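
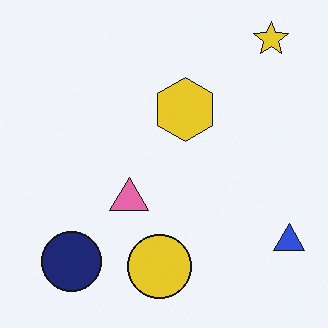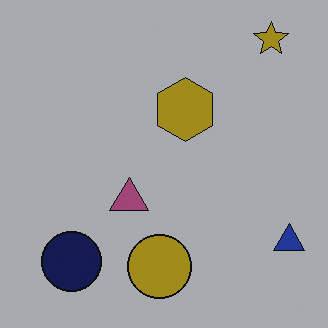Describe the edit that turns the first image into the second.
It was darkened a lot.

Every pixel — background and shapes alike — is uniformly darkened.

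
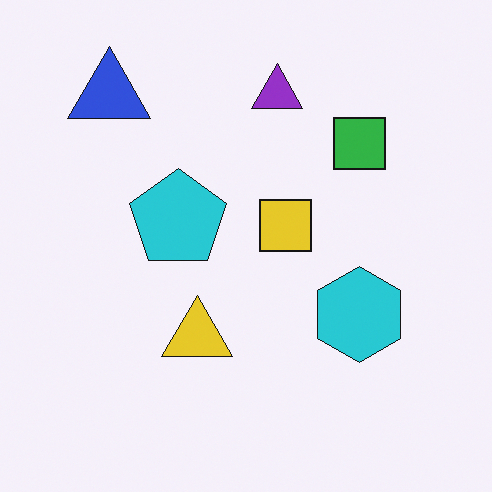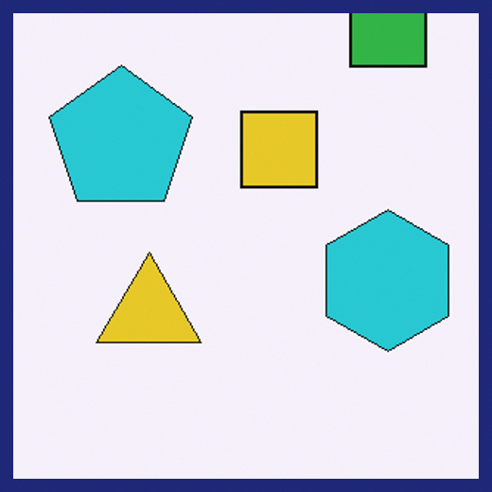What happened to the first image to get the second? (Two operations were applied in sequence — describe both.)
Cropped to a modestly smaller region and rescaled, then framed with a navy border.

The visible shapes are larger and the field of view is narrower; shapes near the original edges may be partly or wholly outside the frame — a crop-and-rescale. A solid navy frame runs around the edge of the second image, with the content slightly shrunk inside it.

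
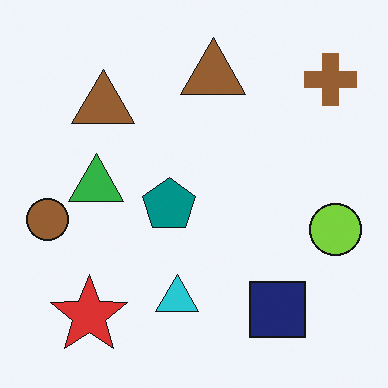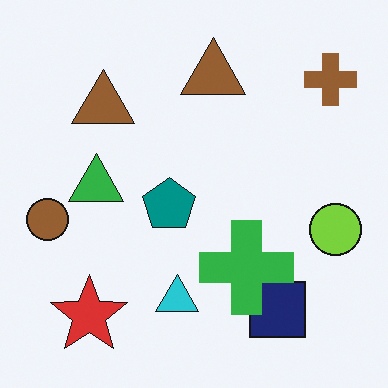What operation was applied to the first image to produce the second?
The image was overlaid with an additional green cross.

A green cross appears in the second image that is absent from the first.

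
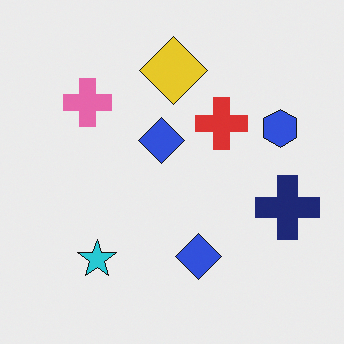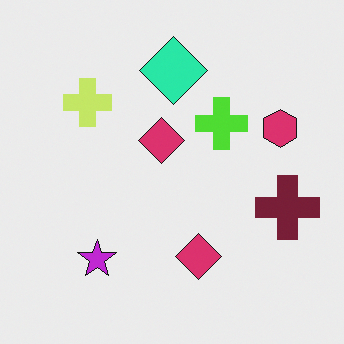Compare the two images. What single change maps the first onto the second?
The image was hue-shifted noticeably.

Every shape's color has rotated by the same amount around the hue wheel — a uniform hue shift.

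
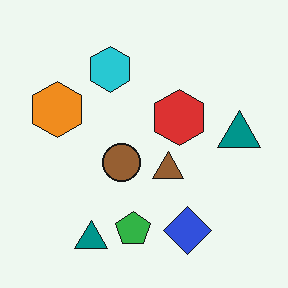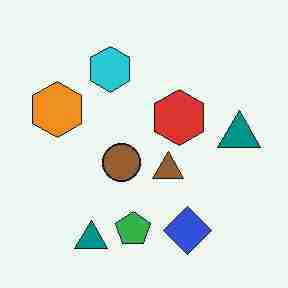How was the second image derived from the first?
The image was heavily JPEG-compressed with obvious blocking artifacts.

Blocky 8×8 compression artifacts appear around shape edges and the flat background shows ringing — characteristic JPEG degradation.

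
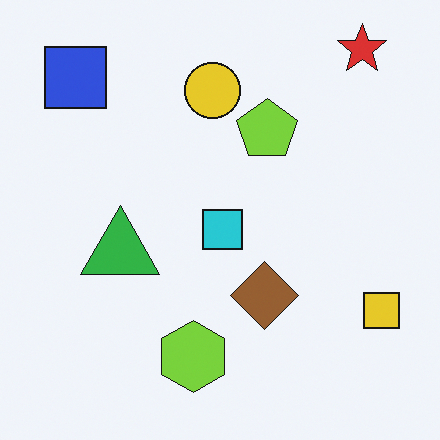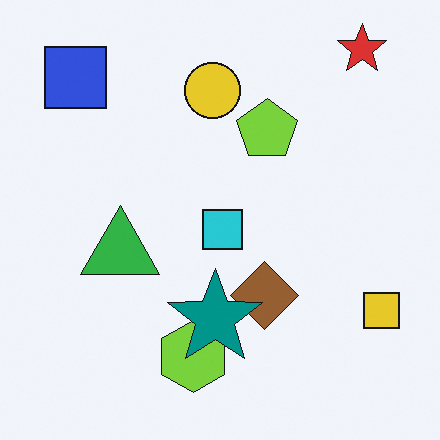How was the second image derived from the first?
The transformation is: overlaid with an additional teal star.

A teal star appears in the second image that is absent from the first.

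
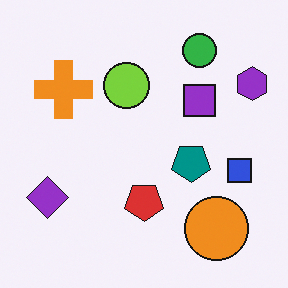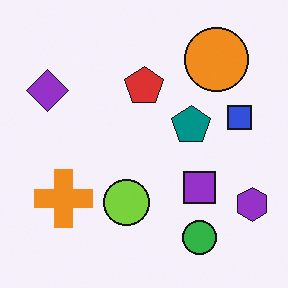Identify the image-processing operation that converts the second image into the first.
The transformation is: flipped vertically (top ↔ bottom).

The green circle is in the bottom-right of the second image and the top-right of the first — shapes on opposite sides of the horizontal midline have swapped in a mirror flip.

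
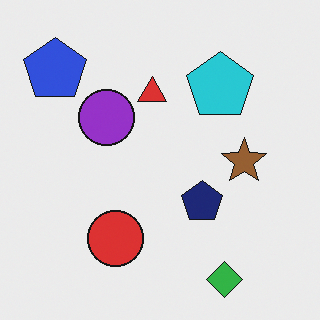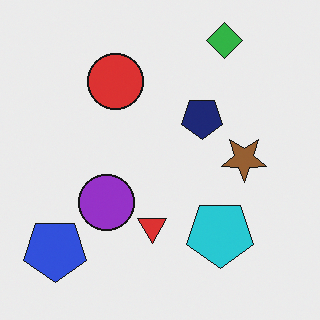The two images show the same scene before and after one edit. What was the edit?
The transformation is: flipped vertically (top ↔ bottom).

The green diamond is in the bottom-right of the first image and the top-right of the second — shapes on opposite sides of the horizontal midline have swapped in a mirror flip.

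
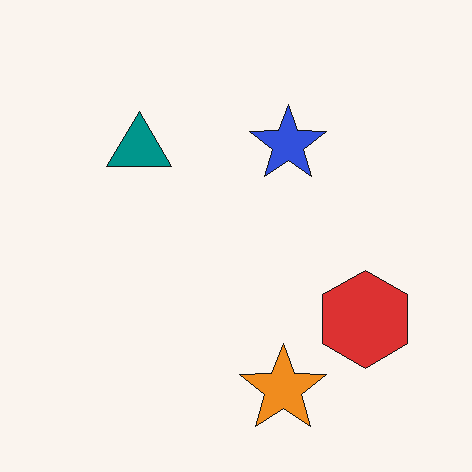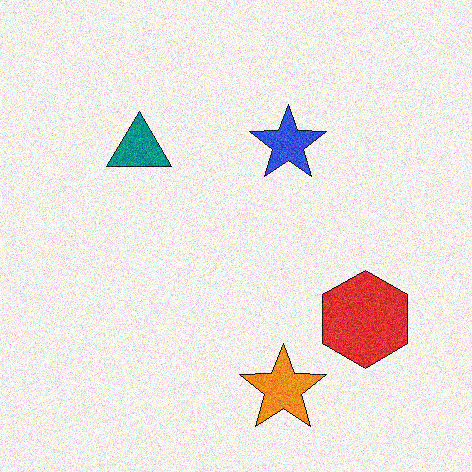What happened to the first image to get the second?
The second image is the first degraded with moderate additive noise.

Random speckle covers the whole image, including the flat background.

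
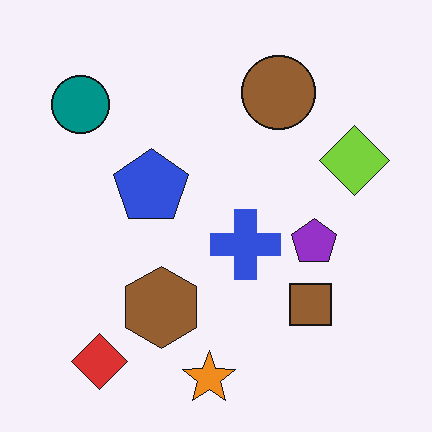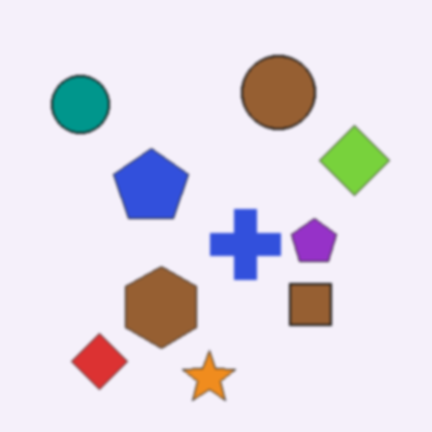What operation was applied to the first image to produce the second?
The transformation is: lightly blurred.

Shape edges and outlines are uniformly softened across the whole image.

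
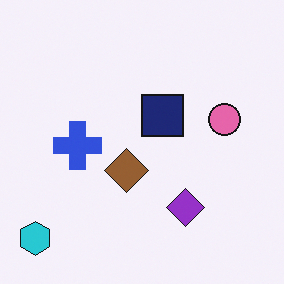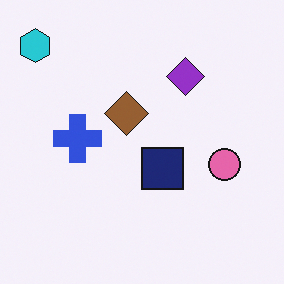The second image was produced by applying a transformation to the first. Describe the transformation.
The image was flipped vertically (top ↔ bottom).

The cyan hexagon is in the bottom-left of the first image and the top-left of the second — shapes on opposite sides of the horizontal midline have swapped in a mirror flip.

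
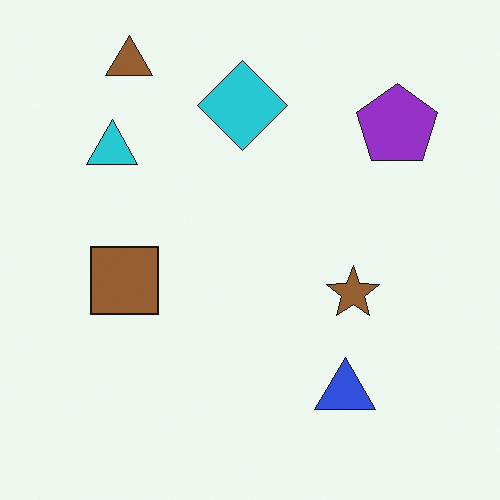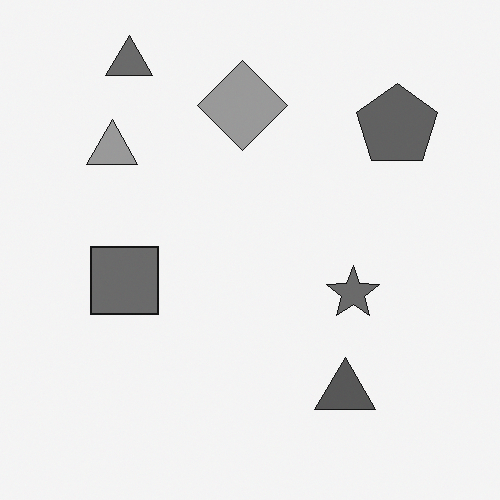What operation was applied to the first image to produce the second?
It was converted to grayscale.

All color is removed — every shape is now a shade of grey.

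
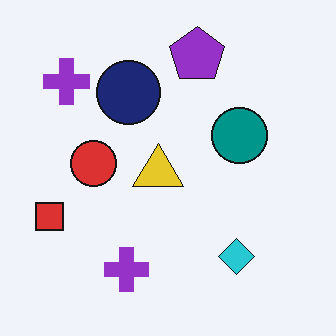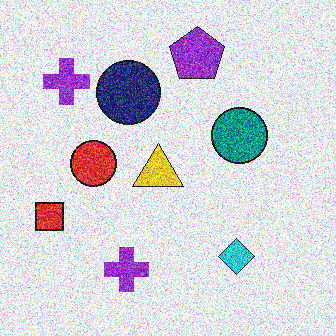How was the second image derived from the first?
This is the original image degraded with a thick layer of grain.

Random speckle covers the whole image, including the flat background.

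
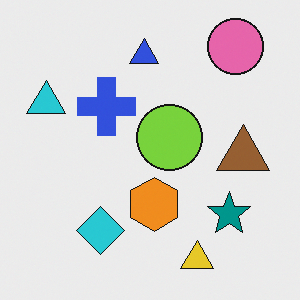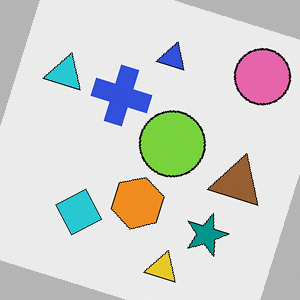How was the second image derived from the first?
The image was rotated clockwise by a moderate amount.

Every shape is tilted by the same angle and the image corners show triangular fill wedges — a whole-image rotation by a non-right angle.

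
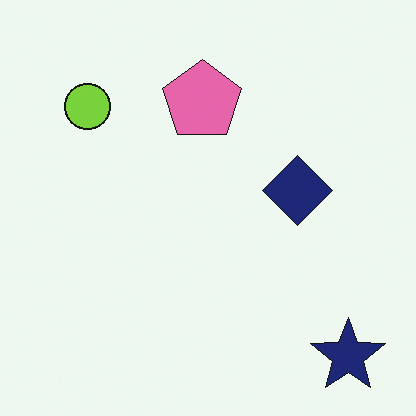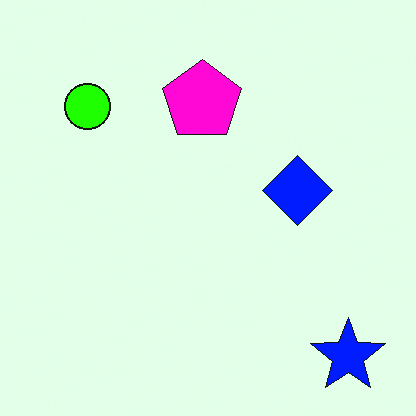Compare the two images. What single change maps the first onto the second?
Heavily oversaturated.

All colors are more vivid — a global saturation change.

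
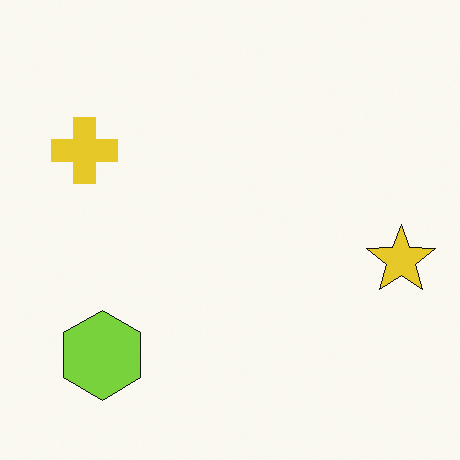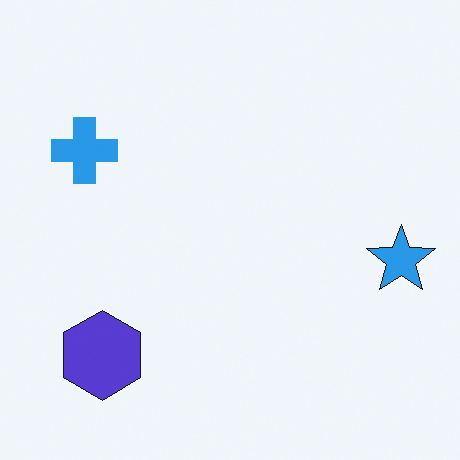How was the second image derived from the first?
The image was hue-shifted noticeably.

Every shape's color has rotated by the same amount around the hue wheel — a uniform hue shift.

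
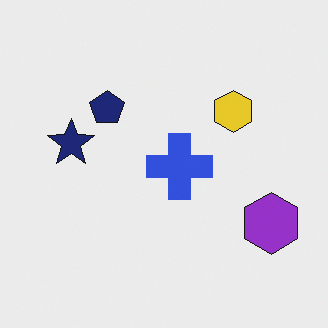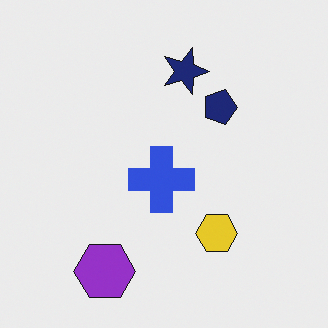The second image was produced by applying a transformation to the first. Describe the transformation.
This is the original image rotated 90° clockwise.

The purple hexagon sits in the bottom-right of the first image and the bottom-left of the second — consistent with a whole-image 90° clockwise rotation.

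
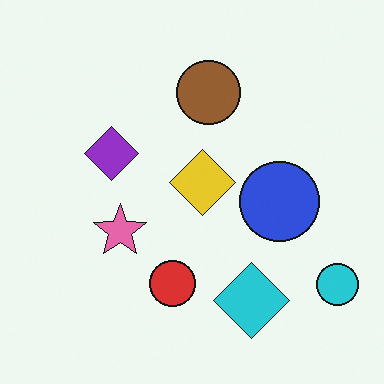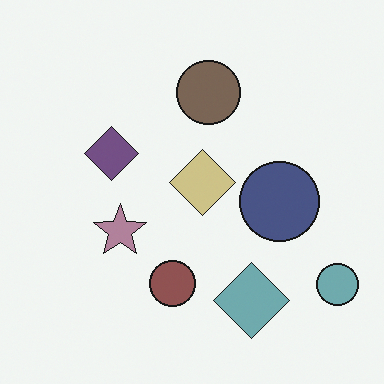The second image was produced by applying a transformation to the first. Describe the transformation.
The second image is the first heavily desaturated.

All colors are more muted and greyish — a global saturation change.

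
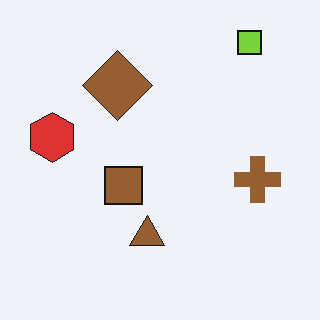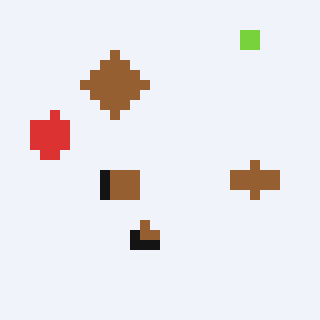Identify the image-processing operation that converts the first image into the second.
The transformation is: coarsely pixelated.

Shapes are reduced to large square blocks; fine edges and outlines are lost — a downscale-then-upscale (mosaic) effect.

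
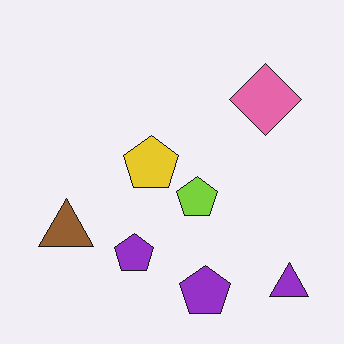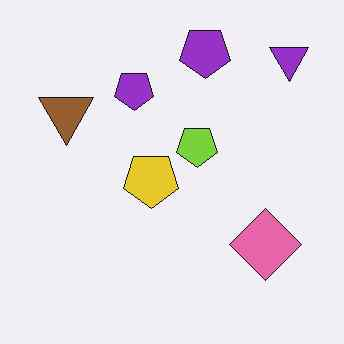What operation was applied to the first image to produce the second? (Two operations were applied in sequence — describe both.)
Flipped vertically (top ↔ bottom), then JPEG-compressed with visible artifacts.

The purple triangle is in the bottom-right of the first image and the top-right of the second — shapes on opposite sides of the horizontal midline have swapped in a mirror flip. Blocky 8×8 compression artifacts appear around shape edges and the flat background shows ringing — characteristic JPEG degradation.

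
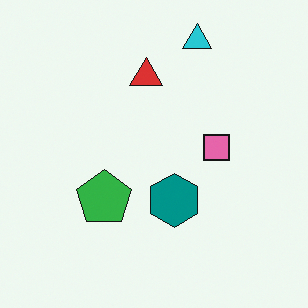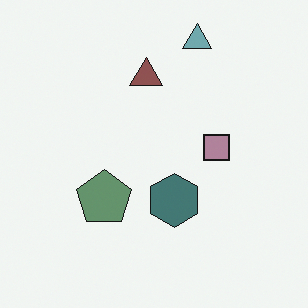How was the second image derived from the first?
The transformation is: heavily desaturated.

All colors are more muted and greyish — a global saturation change.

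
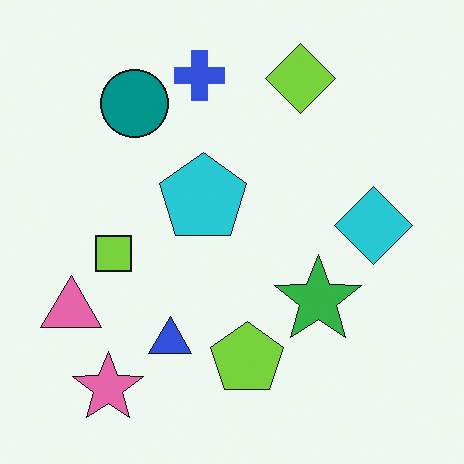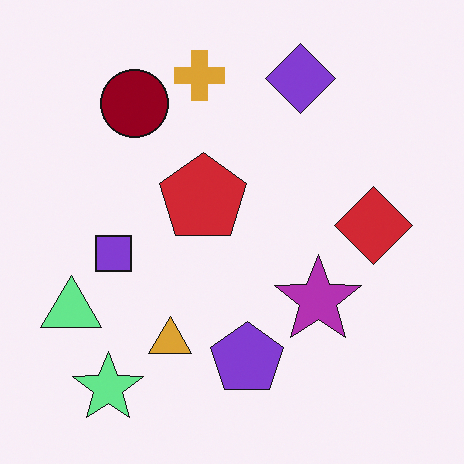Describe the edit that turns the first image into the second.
The transformation is: hue-shifted by a large amount.

Every shape's color has rotated by the same amount around the hue wheel — a uniform hue shift.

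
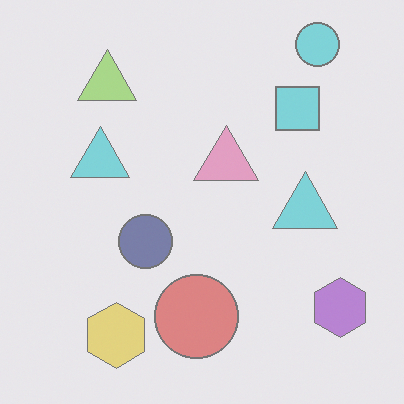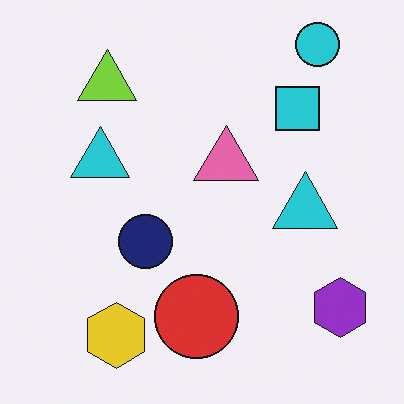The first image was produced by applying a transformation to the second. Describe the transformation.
It was given much lower contrast.

Tones are pushed toward mid-grey across the whole image — a global contrast change.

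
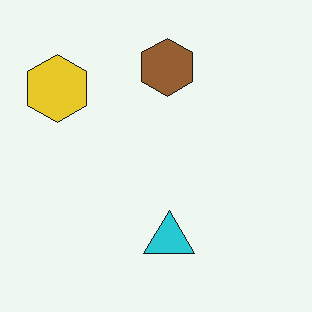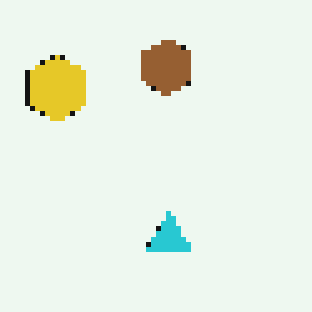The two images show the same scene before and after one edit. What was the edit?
This is the original image mildly pixelated.

Shapes are reduced to large square blocks; fine edges and outlines are lost — a downscale-then-upscale (mosaic) effect.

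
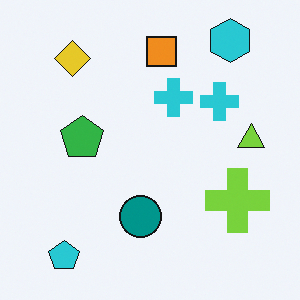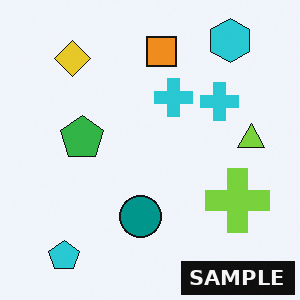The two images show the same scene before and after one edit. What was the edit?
The second image is the first watermarked with the text "SAMPLE" in the lower-right corner.

A dark label reading "SAMPLE" appears in the lower-right corner.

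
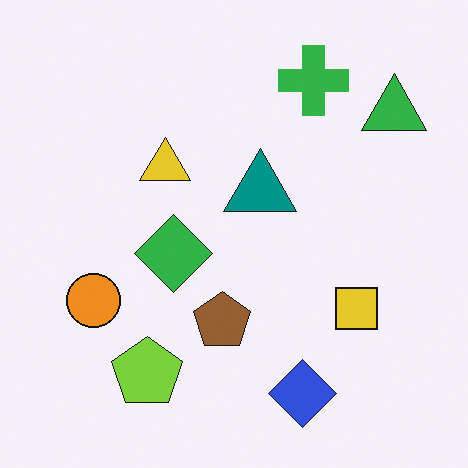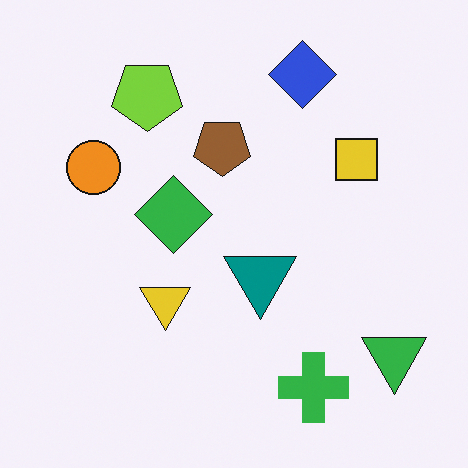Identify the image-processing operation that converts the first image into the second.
The transformation is: flipped vertically (top ↔ bottom).

The blue diamond is in the bottom of the first image and the top of the second — shapes on opposite sides of the horizontal midline have swapped in a mirror flip.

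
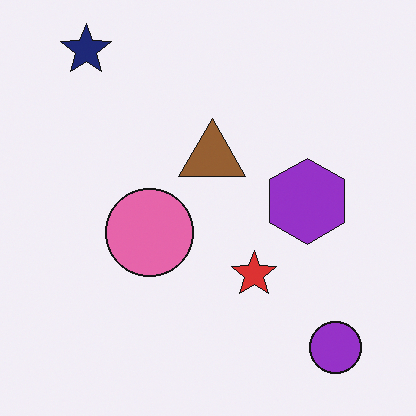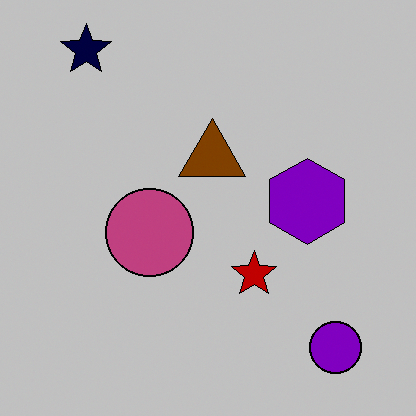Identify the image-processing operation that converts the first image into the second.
This is the original image aggressively posterized.

Each flat color has snapped to a coarser quantized level — most visibly, the near-white background has dropped to a flat grey.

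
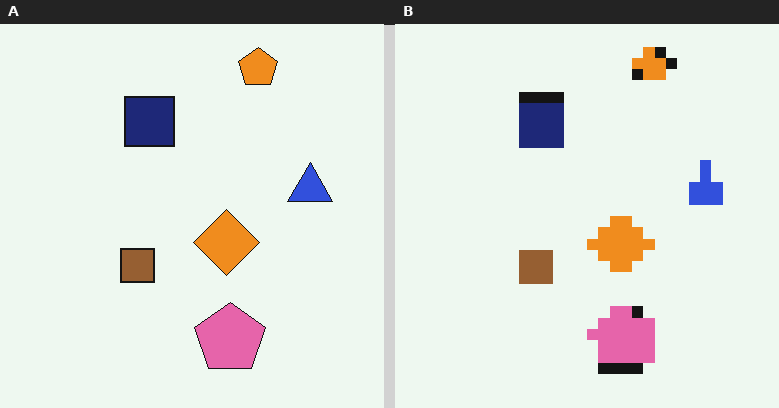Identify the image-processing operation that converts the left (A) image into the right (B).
It was coarsely pixelated.

Shapes are reduced to large square blocks; fine edges and outlines are lost — a downscale-then-upscale (mosaic) effect.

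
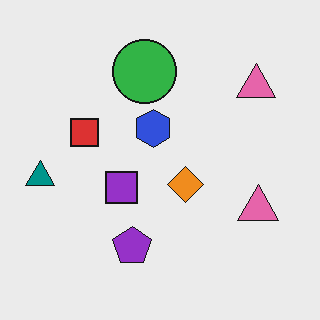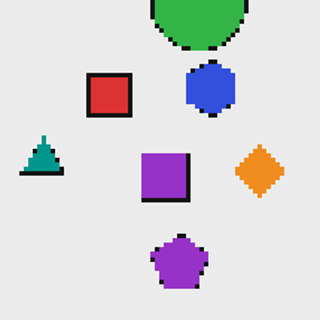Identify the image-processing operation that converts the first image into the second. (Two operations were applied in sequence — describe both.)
Lightly pixelated (a mild mosaic effect), then cropped slightly and scaled back up.

Shapes are reduced to large square blocks; fine edges and outlines are lost — a downscale-then-upscale (mosaic) effect. The visible shapes are larger and the field of view is narrower; shapes near the original edges may be partly or wholly outside the frame — a crop-and-rescale.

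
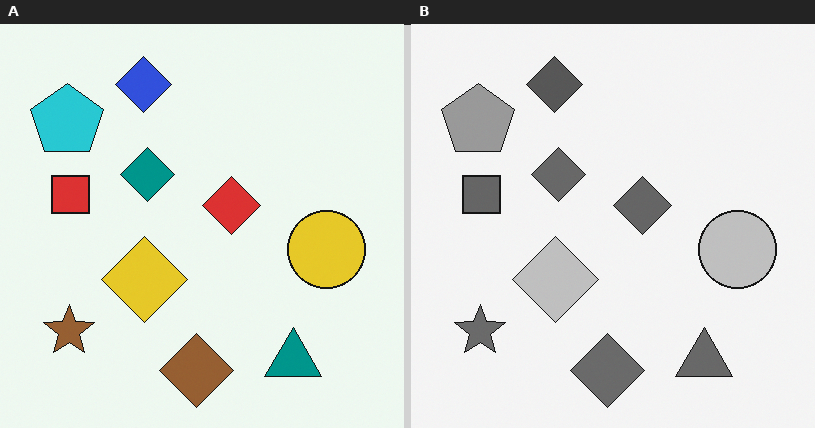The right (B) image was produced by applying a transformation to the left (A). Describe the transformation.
The right (B) image is the left (A) converted to grayscale.

All color is removed — every shape is now a shade of grey.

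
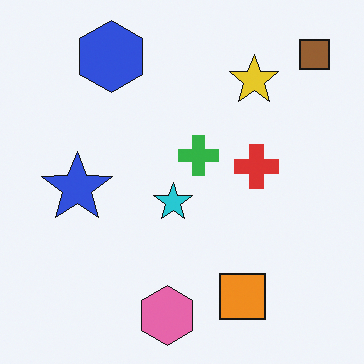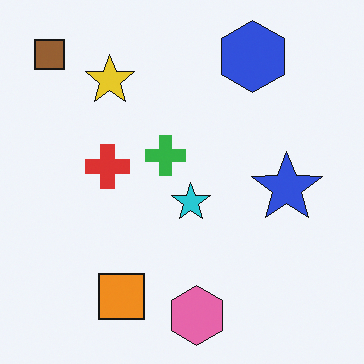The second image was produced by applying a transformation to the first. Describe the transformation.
Flipped horizontally (left ↔ right).

The brown square is in the top-right of the first image and the top-left of the second — shapes on opposite sides of the vertical midline have swapped in a mirror flip.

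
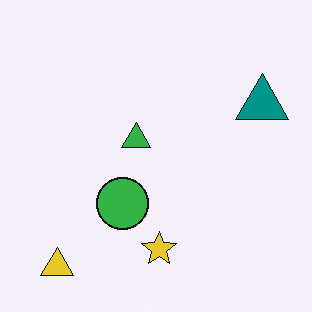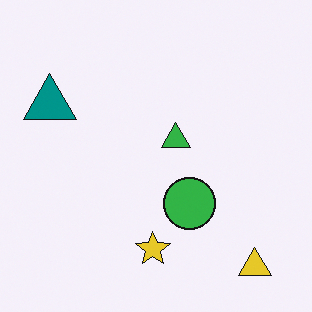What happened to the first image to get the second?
It was flipped horizontally (left ↔ right).

The teal triangle is in the right of the first image and the left of the second — shapes on opposite sides of the vertical midline have swapped in a mirror flip.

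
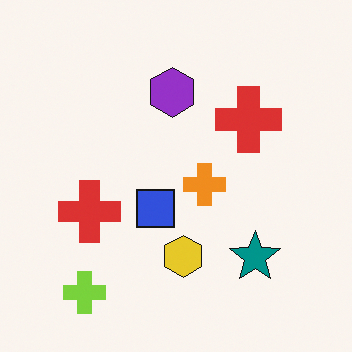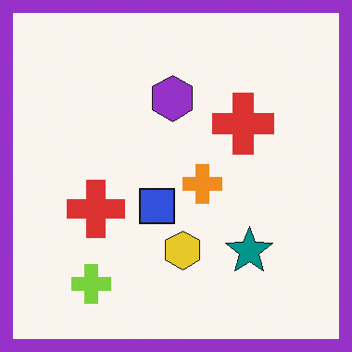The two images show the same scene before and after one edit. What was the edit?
The second image is the first framed with a purple border.

A solid purple frame runs around the edge of the second image, with the content slightly shrunk inside it.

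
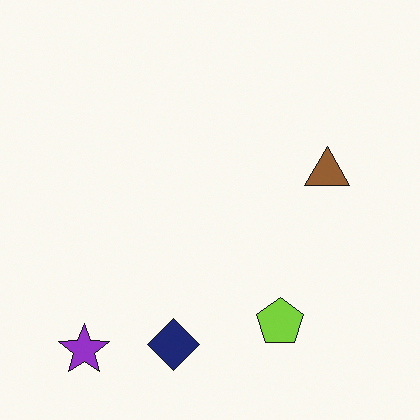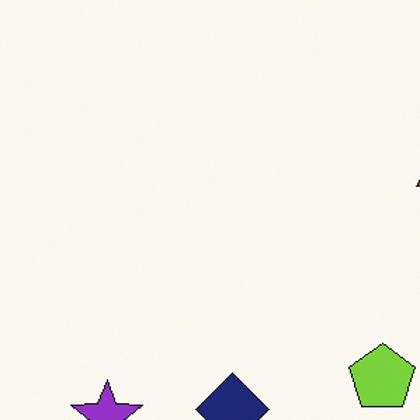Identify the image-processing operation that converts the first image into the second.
This is the original image cropped to a modestly smaller region and rescaled.

The visible shapes are larger and the field of view is narrower; shapes near the original edges may be partly or wholly outside the frame — a crop-and-rescale.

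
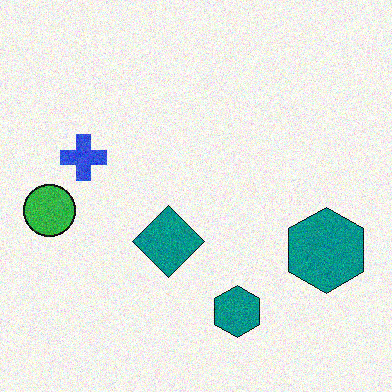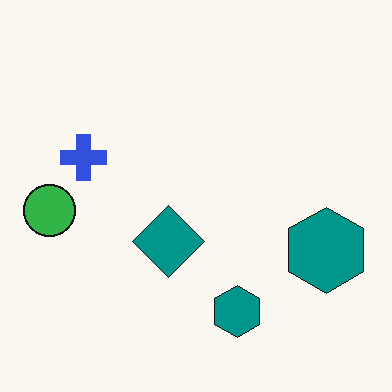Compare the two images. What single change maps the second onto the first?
The transformation is: degraded with visible gaussian noise.

Random speckle covers the whole image, including the flat background.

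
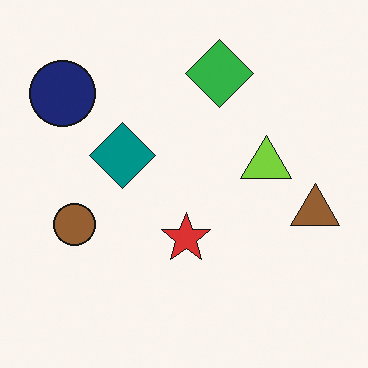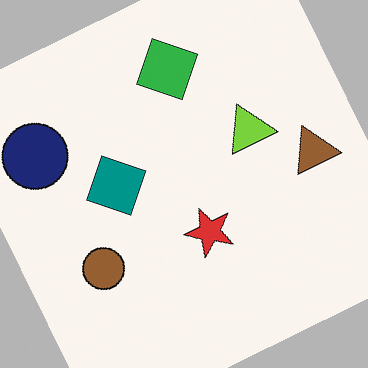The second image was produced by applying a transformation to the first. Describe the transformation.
This is the original image rotated counter-clockwise by a moderate amount.

Every shape is tilted by the same angle and the image corners show triangular fill wedges — a whole-image rotation by a non-right angle.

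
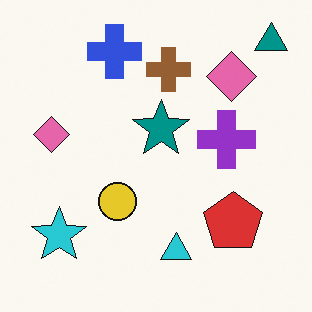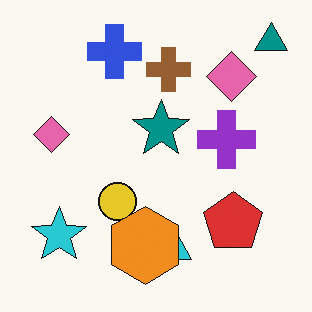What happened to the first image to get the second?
The transformation is: overlaid with an additional orange hexagon.

An orange hexagon appears in the second image that is absent from the first.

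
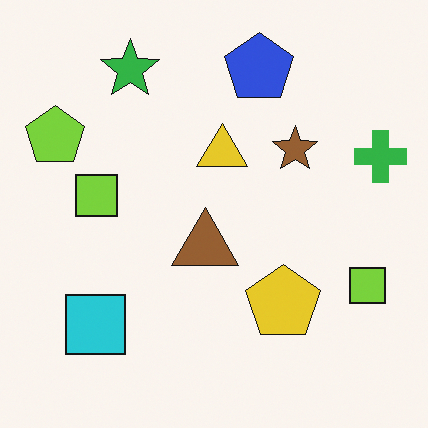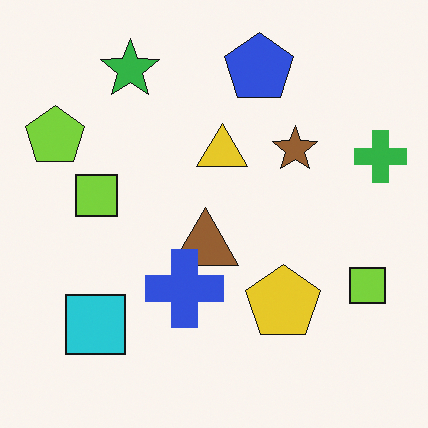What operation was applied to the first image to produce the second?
Overlaid with an additional blue cross.

A blue cross appears in the second image that is absent from the first.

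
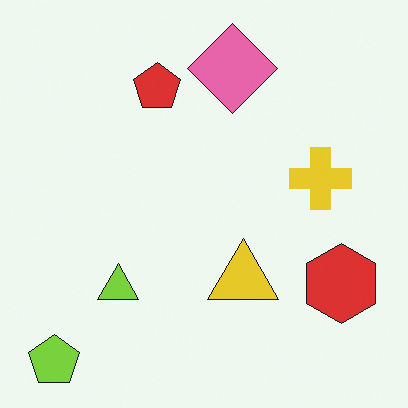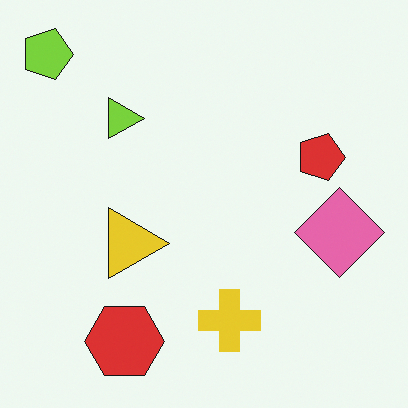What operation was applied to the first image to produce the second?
It was rotated 90° clockwise.

The lime pentagon sits in the bottom-left of the first image and the top-left of the second — consistent with a whole-image 90° clockwise rotation.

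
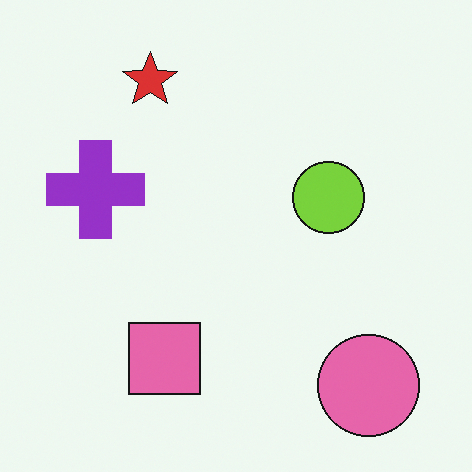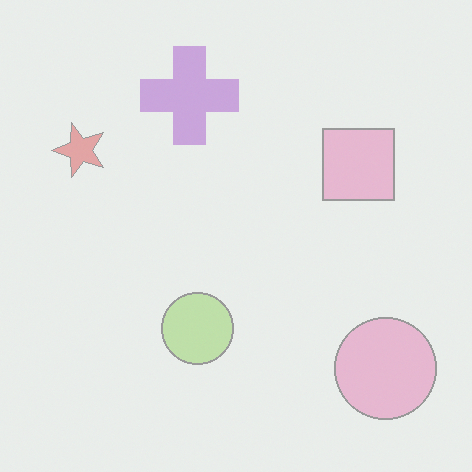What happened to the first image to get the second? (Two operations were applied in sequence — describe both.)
The second image is the first washed out (contrast reduced), then transposed (reflected across the top-left ↔ bottom-right diagonal).

Tones are pushed toward mid-grey across the whole image — a global contrast change. Shapes have swapped their row and column positions — what was in the top-right is now in the bottom-left — a diagonal reflection.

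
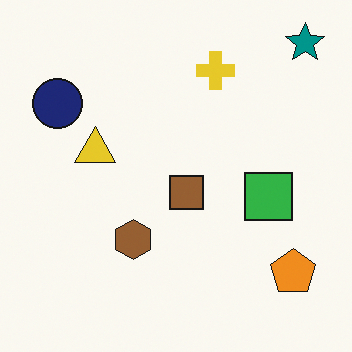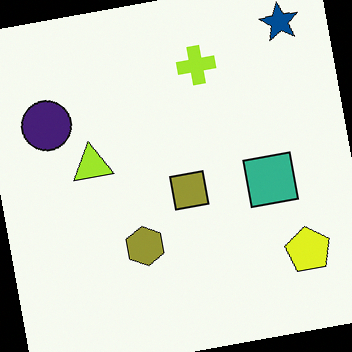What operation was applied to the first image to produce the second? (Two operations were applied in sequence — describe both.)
The second image is the first rotated counter-clockwise by a small amount, then hue-shifted slightly.

Every shape is tilted by the same angle and the image corners show triangular fill wedges — a whole-image rotation by a non-right angle. Every shape's color has rotated by the same amount around the hue wheel — a uniform hue shift.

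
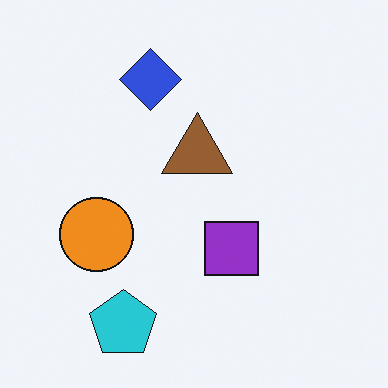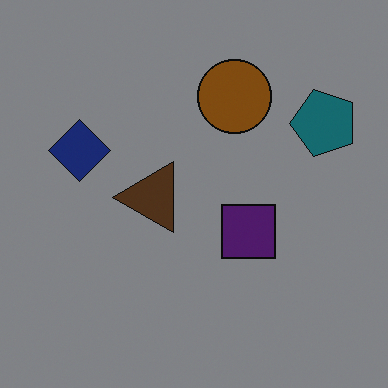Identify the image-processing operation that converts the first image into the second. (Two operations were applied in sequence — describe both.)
The transformation is: darkened a lot, then transposed (reflected across the top-left ↔ bottom-right diagonal).

Every pixel — background and shapes alike — is uniformly darkened. Shapes have swapped their row and column positions — what was in the top-right is now in the bottom-left — a diagonal reflection.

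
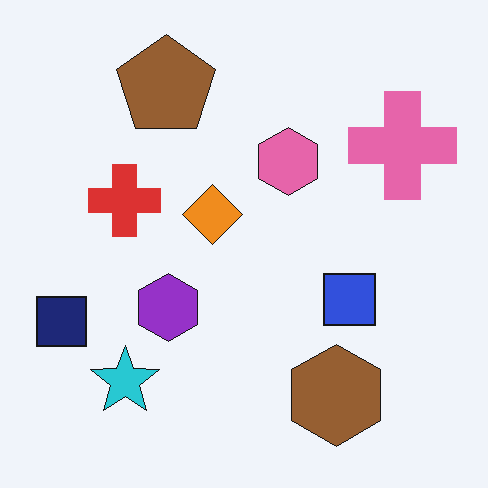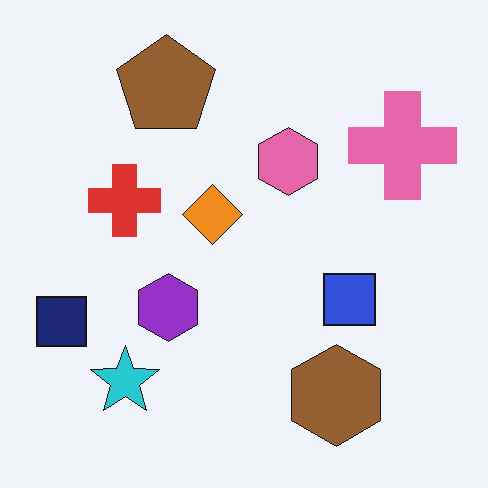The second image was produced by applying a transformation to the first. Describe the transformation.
Given moderate JPEG compression.

Blocky 8×8 compression artifacts appear around shape edges and the flat background shows ringing — characteristic JPEG degradation.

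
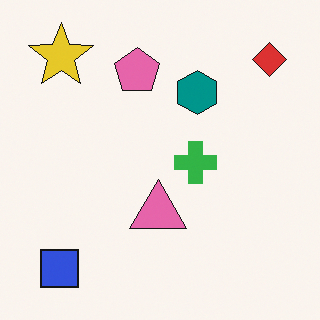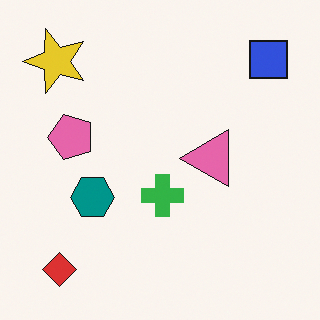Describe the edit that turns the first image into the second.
The transformation is: transposed (reflected across the top-left ↔ bottom-right diagonal).

Shapes have swapped their row and column positions — what was in the top-right is now in the bottom-left — a diagonal reflection.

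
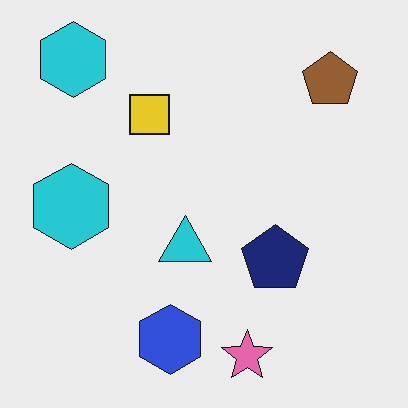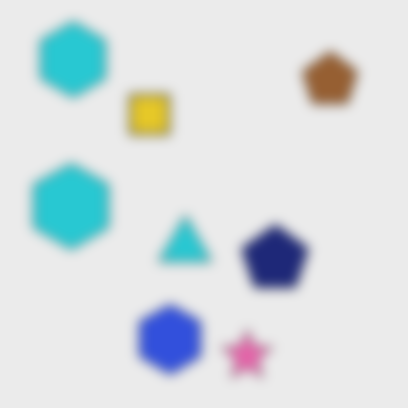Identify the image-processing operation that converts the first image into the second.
The second image is the first heavily blurred.

Shape edges and outlines are uniformly softened across the whole image.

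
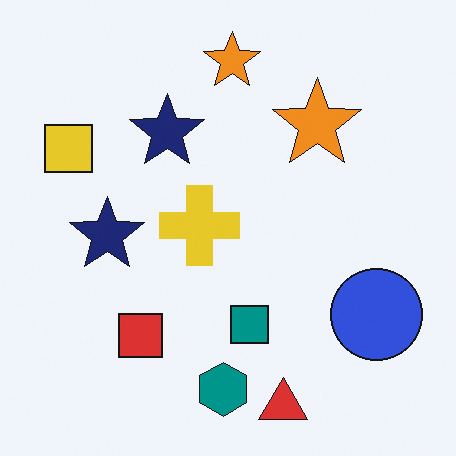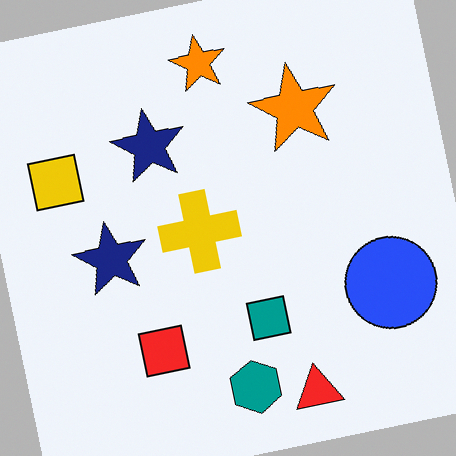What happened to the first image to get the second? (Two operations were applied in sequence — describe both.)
The image was rotated counter-clockwise by a small amount, then slightly oversaturated.

Every shape is tilted by the same angle and the image corners show triangular fill wedges — a whole-image rotation by a non-right angle. All colors are more vivid — a global saturation change.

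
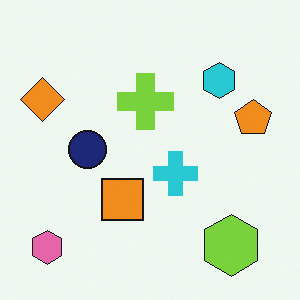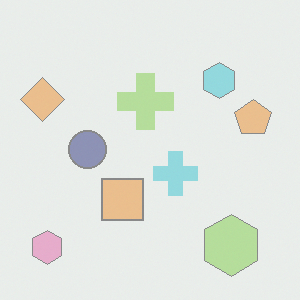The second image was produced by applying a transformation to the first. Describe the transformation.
This is the original image washed out (contrast reduced).

Tones are pushed toward mid-grey across the whole image — a global contrast change.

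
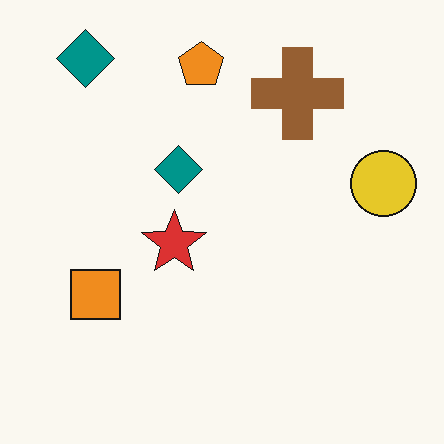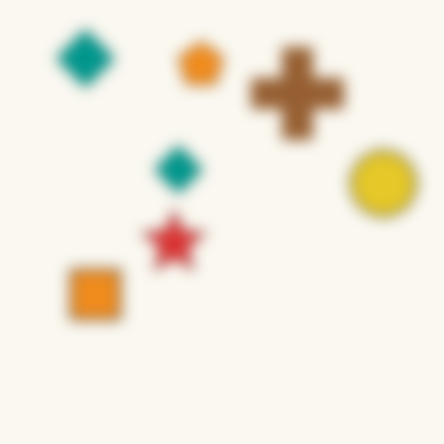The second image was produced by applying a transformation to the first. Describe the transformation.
It was heavily blurred.

Shape edges and outlines are uniformly softened across the whole image.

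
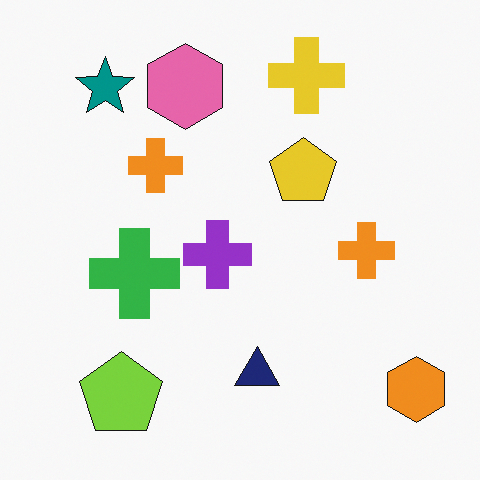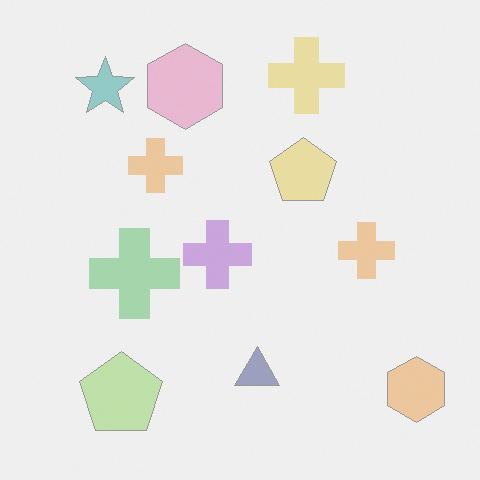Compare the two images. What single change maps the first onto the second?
Given much lower contrast.

Tones are pushed toward mid-grey across the whole image — a global contrast change.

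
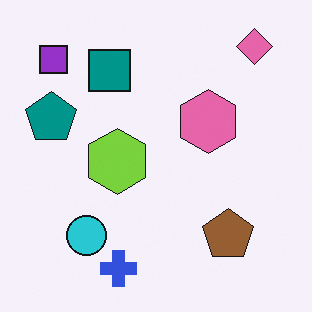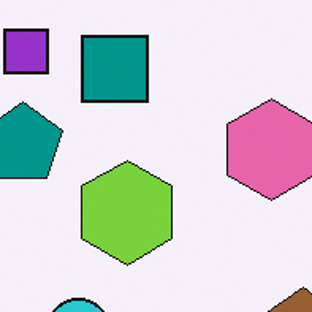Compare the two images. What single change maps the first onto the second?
The second image is the first cropped slightly and scaled back up.

The visible shapes are larger and the field of view is narrower; shapes near the original edges may be partly or wholly outside the frame — a crop-and-rescale.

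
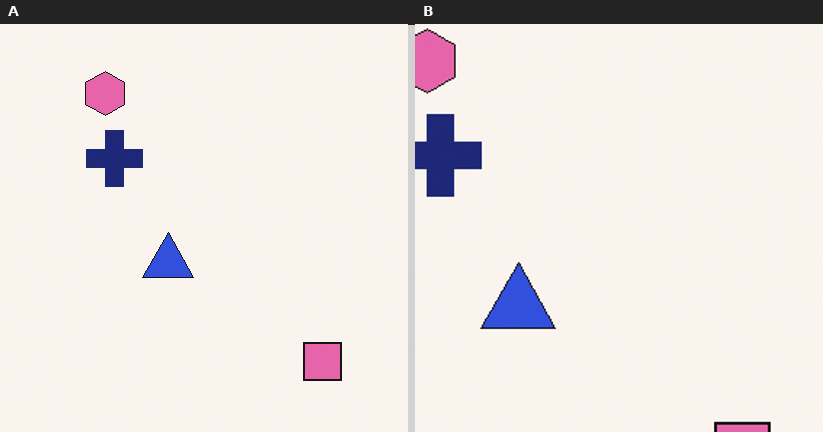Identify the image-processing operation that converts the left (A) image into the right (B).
Cropped slightly and scaled back up.

The visible shapes are larger and the field of view is narrower; shapes near the original edges may be partly or wholly outside the frame — a crop-and-rescale.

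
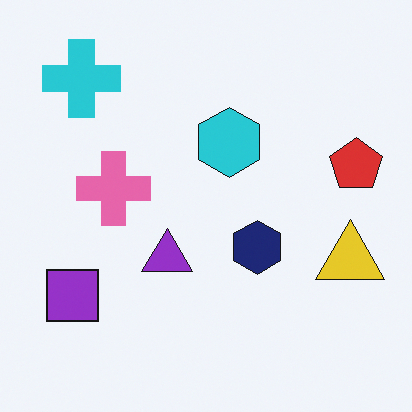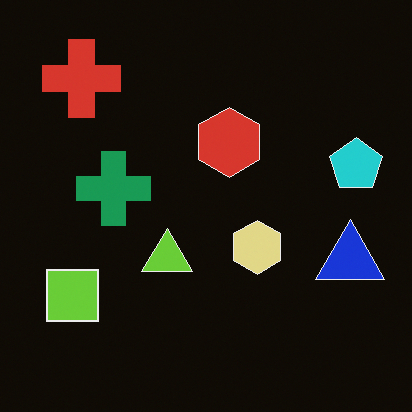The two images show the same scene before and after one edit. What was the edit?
The image was color-inverted (negative).

The light background has become dark and every shape's color is its complement — a photographic negative.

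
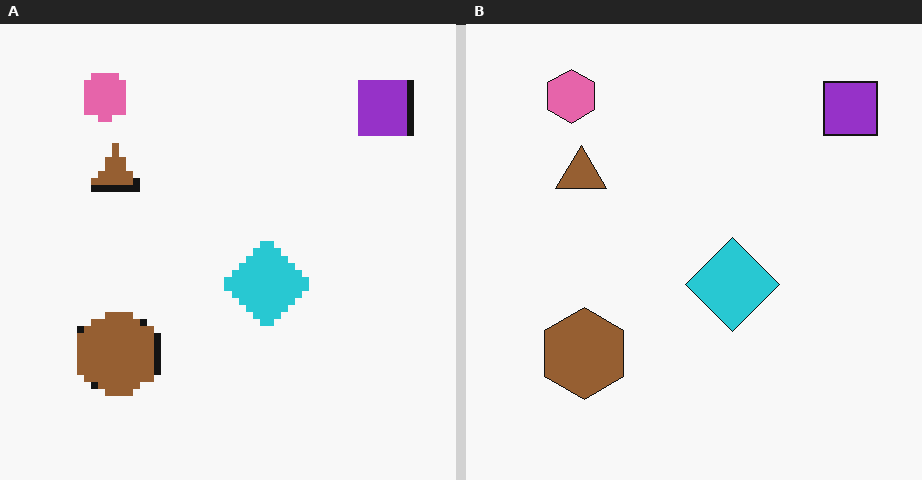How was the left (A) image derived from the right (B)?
Pixelated into visible square blocks.

Shapes are reduced to large square blocks; fine edges and outlines are lost — a downscale-then-upscale (mosaic) effect.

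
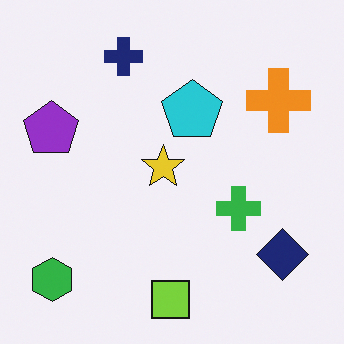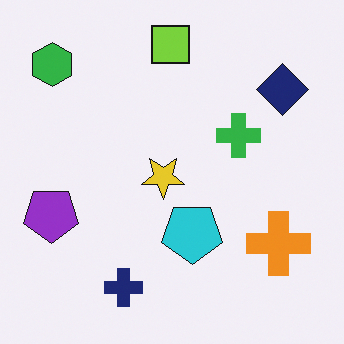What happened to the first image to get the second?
Flipped vertically (top ↔ bottom).

The lime square is in the bottom of the first image and the top of the second — shapes on opposite sides of the horizontal midline have swapped in a mirror flip.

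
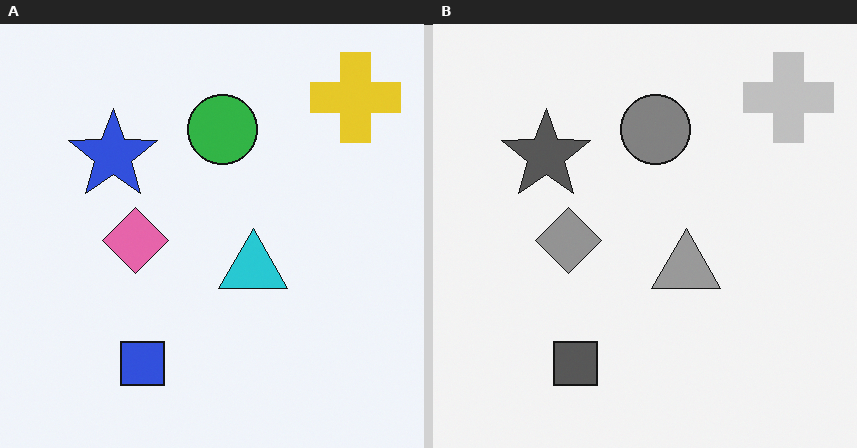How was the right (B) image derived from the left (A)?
The right (B) image is the left (A) converted to grayscale.

All color is removed — every shape is now a shade of grey.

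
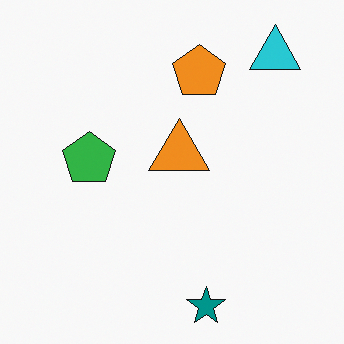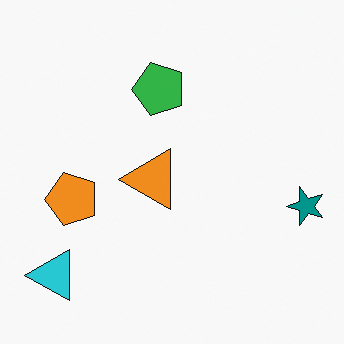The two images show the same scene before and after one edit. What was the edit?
It was transposed (reflected across the top-left ↔ bottom-right diagonal).

Shapes have swapped their row and column positions — what was in the top-right is now in the bottom-left — a diagonal reflection.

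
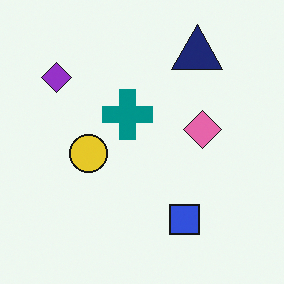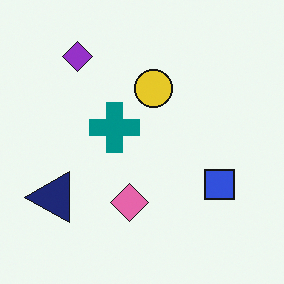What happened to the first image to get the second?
The second image is the first transposed (reflected across the top-left ↔ bottom-right diagonal).

Shapes have swapped their row and column positions — what was in the top-right is now in the bottom-left — a diagonal reflection.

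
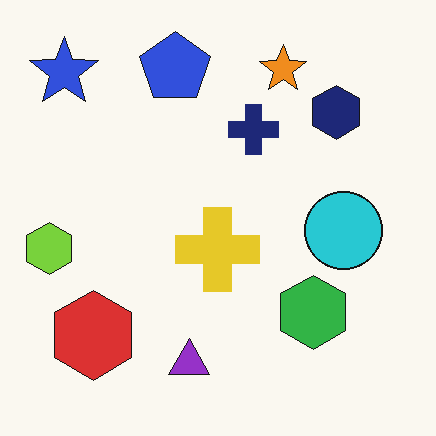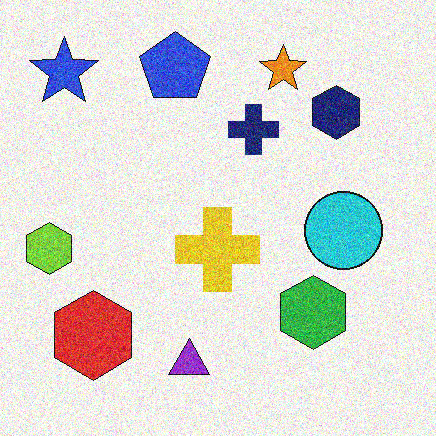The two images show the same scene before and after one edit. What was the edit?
It was degraded with heavy additive noise.

Random speckle covers the whole image, including the flat background.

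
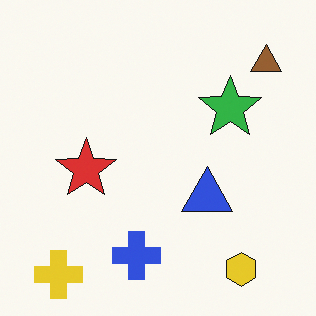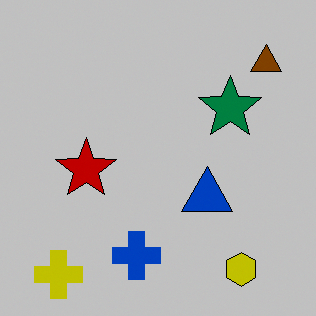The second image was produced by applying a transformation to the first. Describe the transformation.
The image was heavily posterized to just a handful of flat colors.

Each flat color has snapped to a coarser quantized level — most visibly, the near-white background has dropped to a flat grey.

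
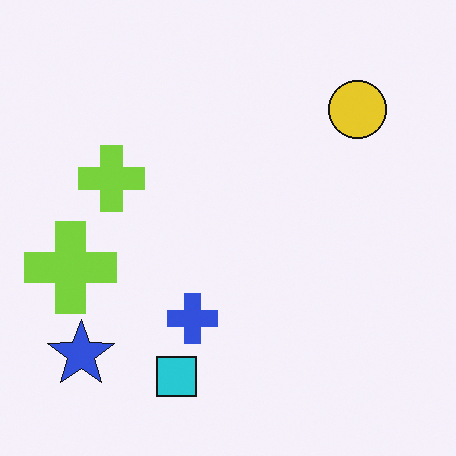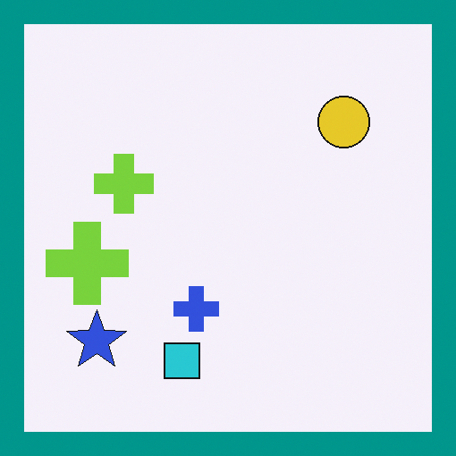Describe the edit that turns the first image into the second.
The image was framed with a teal border.

A solid teal frame runs around the edge of the second image, with the content slightly shrunk inside it.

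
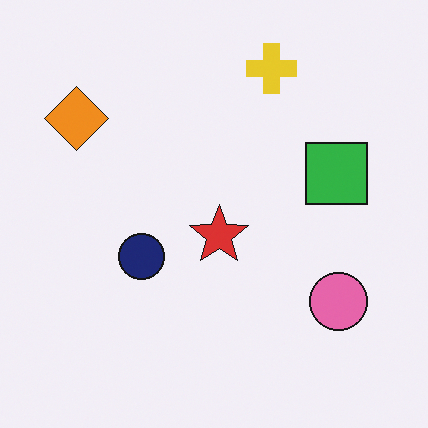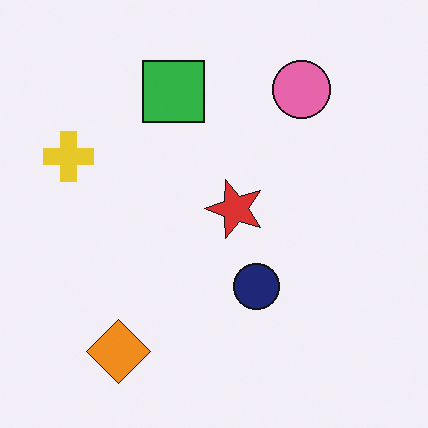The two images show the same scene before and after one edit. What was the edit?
The second image is the first rotated 90° counter-clockwise.

The orange diamond sits in the top-left of the first image and the bottom-left of the second — consistent with a whole-image 90° counter-clockwise rotation.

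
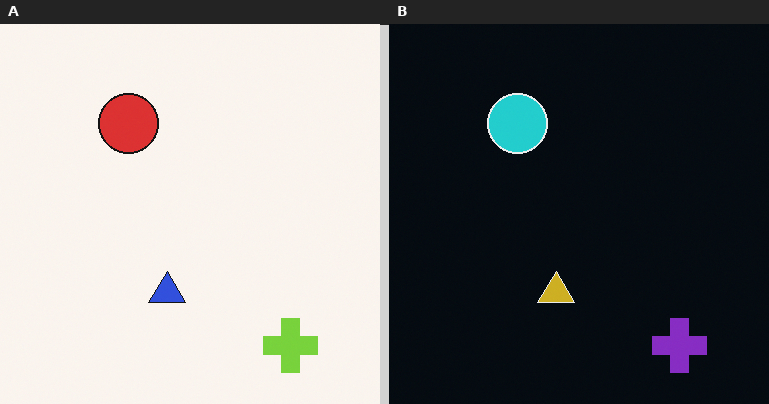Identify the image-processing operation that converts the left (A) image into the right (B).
This is the original image color-inverted (negative).

The light background has become dark and every shape's color is its complement — a photographic negative.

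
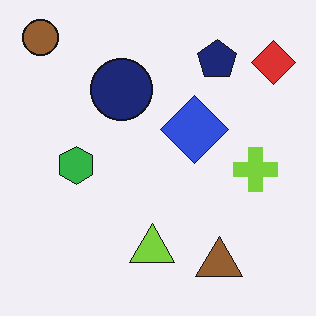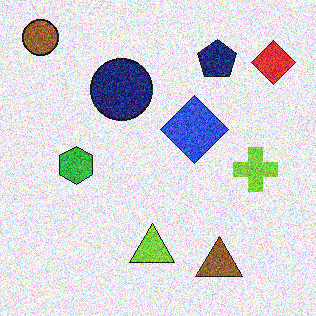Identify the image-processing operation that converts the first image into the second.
The second image is the first degraded with strong gaussian noise.

Random speckle covers the whole image, including the flat background.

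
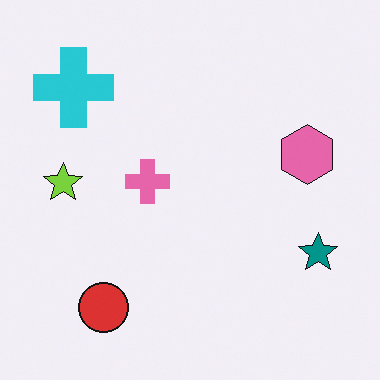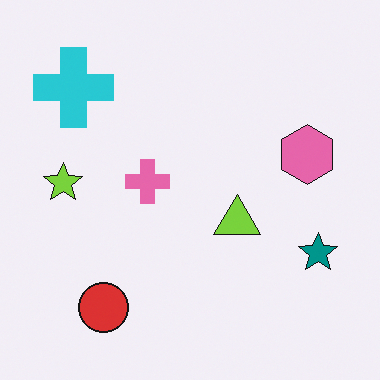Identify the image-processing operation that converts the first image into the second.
The second image is the first overlaid with an additional lime triangle.

A lime triangle appears in the second image that is absent from the first.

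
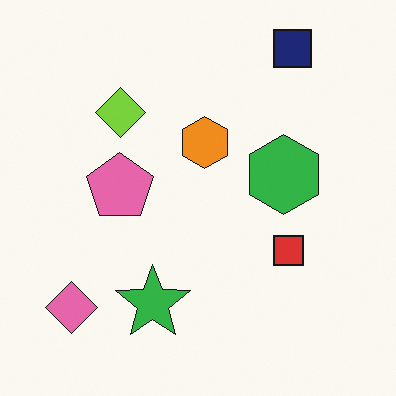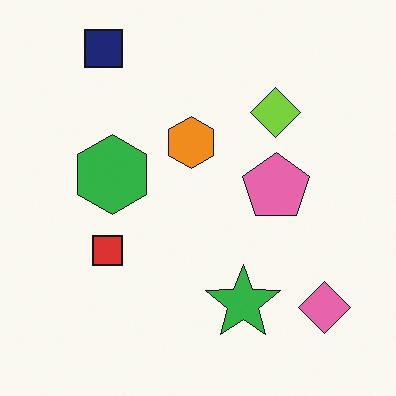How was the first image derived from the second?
The transformation is: flipped horizontally (left ↔ right).

The pink diamond is in the bottom-right of the second image and the bottom-left of the first — shapes on opposite sides of the vertical midline have swapped in a mirror flip.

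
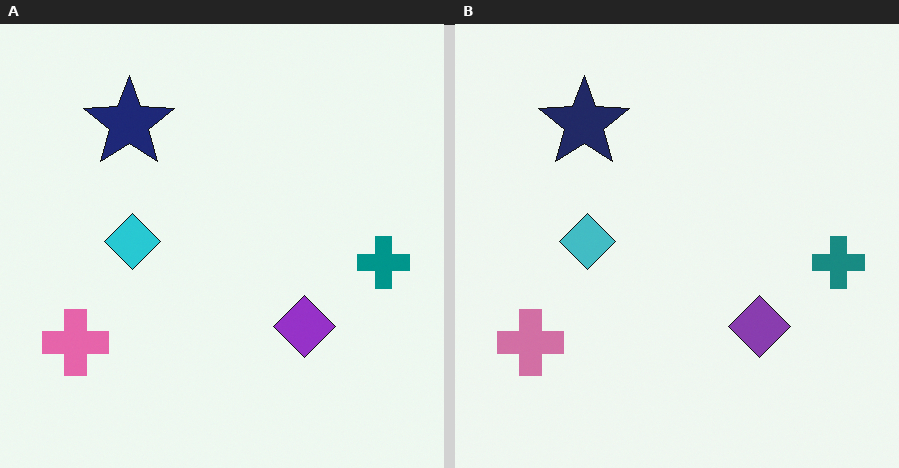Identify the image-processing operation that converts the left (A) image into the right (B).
The right (B) image is the left (A) slightly desaturated.

All colors are more muted and greyish — a global saturation change.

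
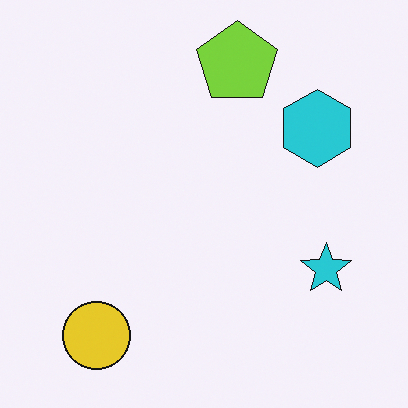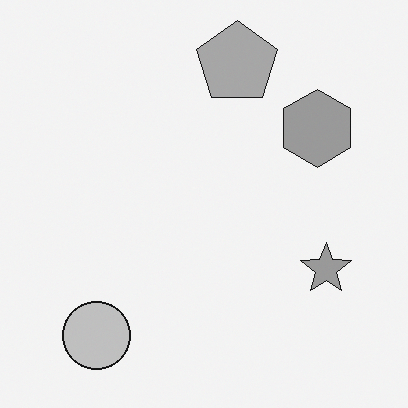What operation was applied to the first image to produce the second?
Converted to grayscale.

All color is removed — every shape is now a shade of grey.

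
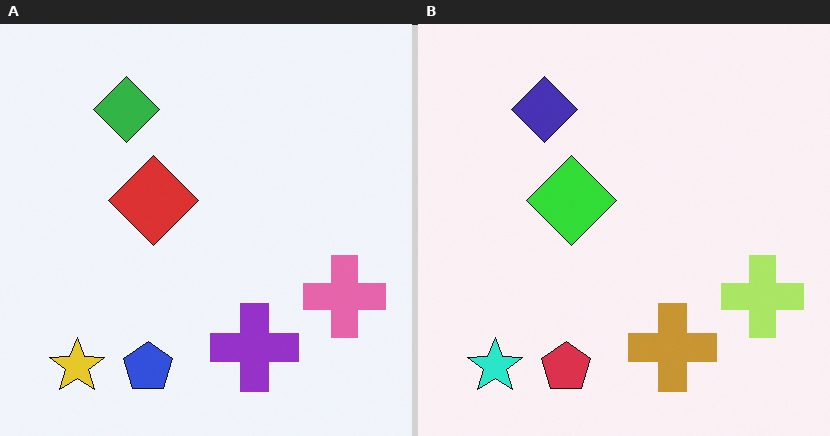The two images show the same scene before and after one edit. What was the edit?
This is the original image hue-shifted through roughly a third of the color wheel.

Every shape's color has rotated by the same amount around the hue wheel — a uniform hue shift.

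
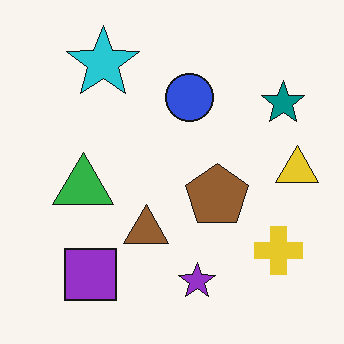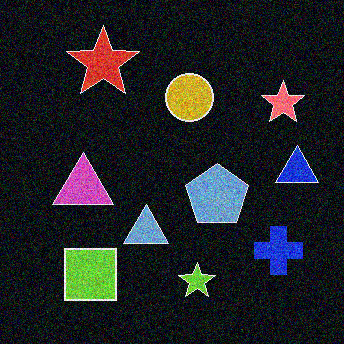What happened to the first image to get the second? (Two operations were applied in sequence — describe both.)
Color-inverted (negative), then degraded with a thick layer of grain.

The light background has become dark and every shape's color is its complement — a photographic negative. Random speckle covers the whole image, including the flat background.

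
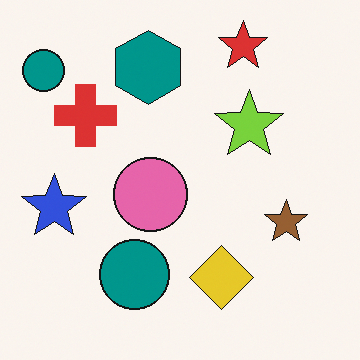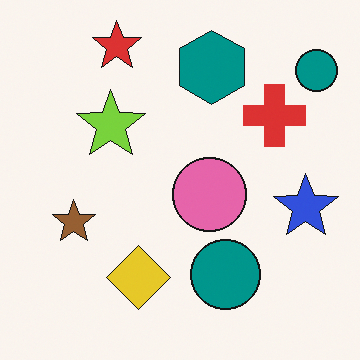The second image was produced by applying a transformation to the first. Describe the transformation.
The transformation is: flipped horizontally (left ↔ right).

The blue star is in the left of the first image and the right of the second — shapes on opposite sides of the vertical midline have swapped in a mirror flip.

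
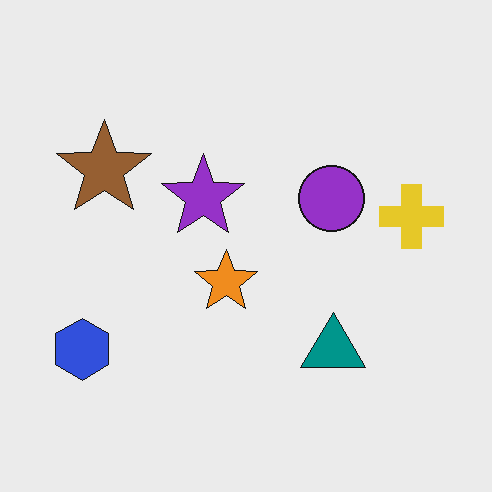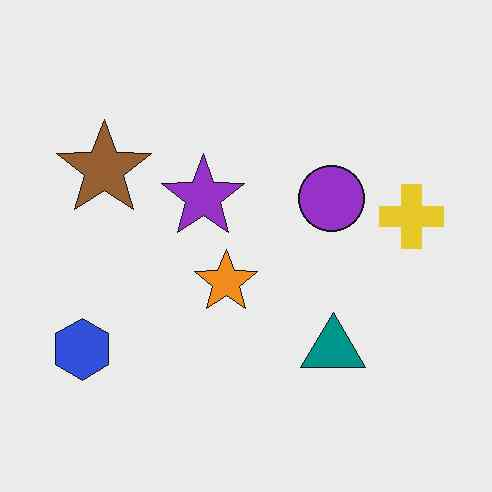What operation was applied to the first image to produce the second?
This is the original image JPEG-compressed with visible artifacts.

Blocky 8×8 compression artifacts appear around shape edges and the flat background shows ringing — characteristic JPEG degradation.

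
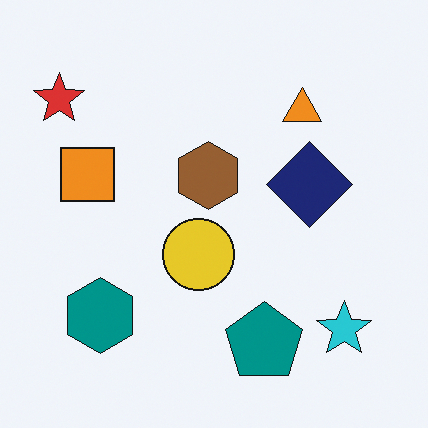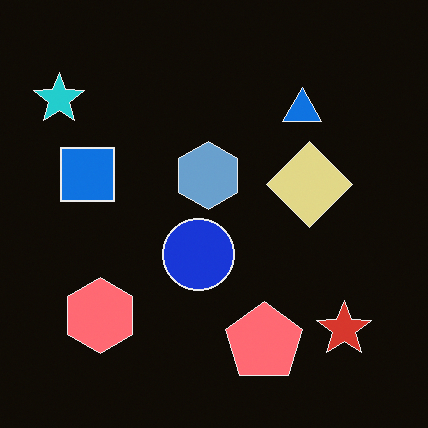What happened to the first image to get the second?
It was color-inverted (negative).

The light background has become dark and every shape's color is its complement — a photographic negative.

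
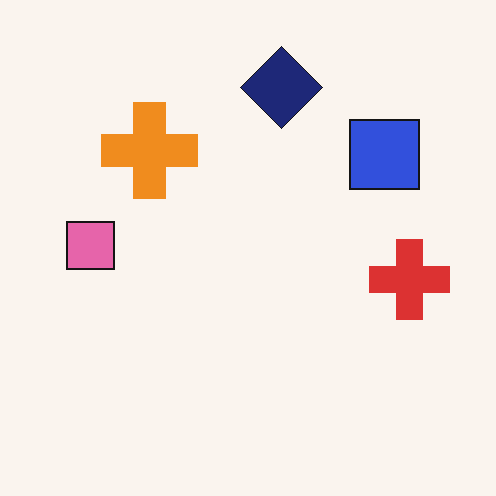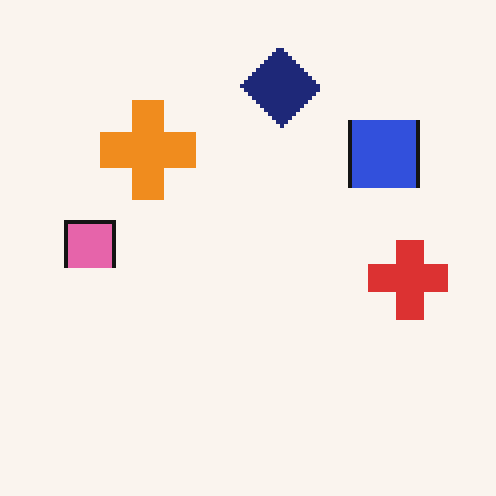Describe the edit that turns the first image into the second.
This is the original image lightly pixelated (a mild mosaic effect).

Shapes are reduced to large square blocks; fine edges and outlines are lost — a downscale-then-upscale (mosaic) effect.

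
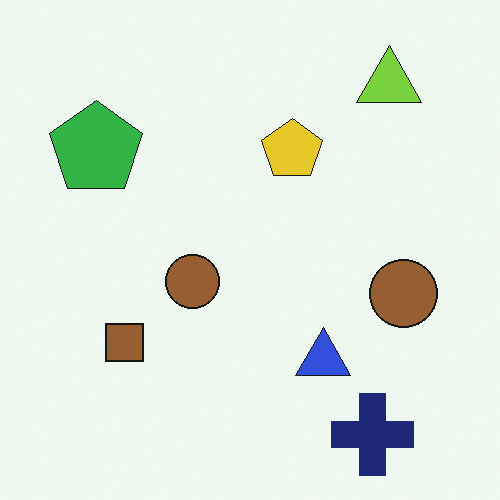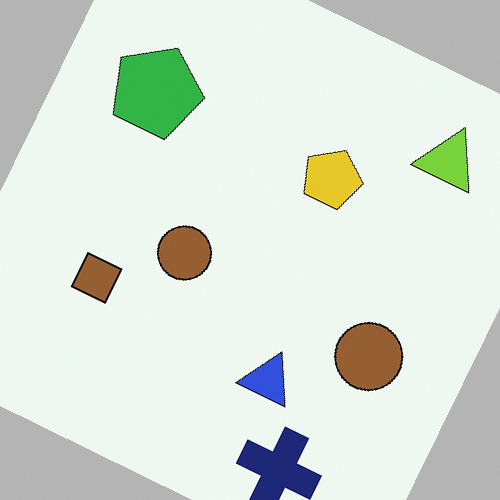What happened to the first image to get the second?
This is the original image rotated clockwise by a moderate amount.

Every shape is tilted by the same angle and the image corners show triangular fill wedges — a whole-image rotation by a non-right angle.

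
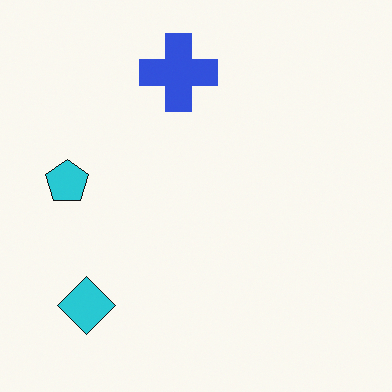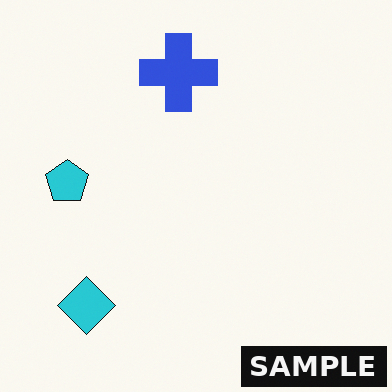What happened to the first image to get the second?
The image was watermarked with the text "SAMPLE" in the lower-right corner.

A dark label reading "SAMPLE" appears in the lower-right corner.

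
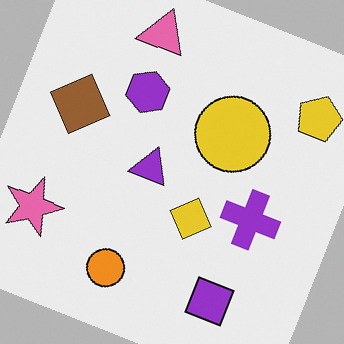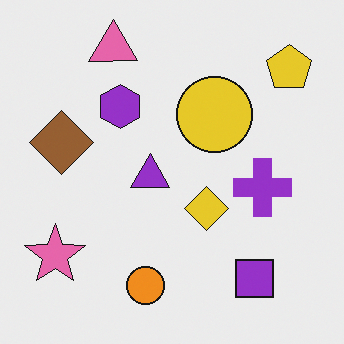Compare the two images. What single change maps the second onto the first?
The transformation is: rotated clockwise by a moderate amount.

Every shape is tilted by the same angle and the image corners show triangular fill wedges — a whole-image rotation by a non-right angle.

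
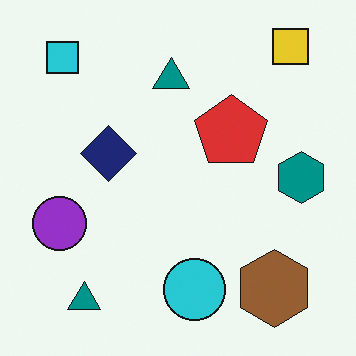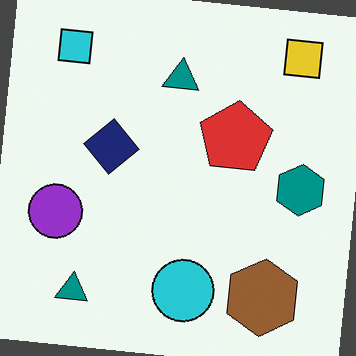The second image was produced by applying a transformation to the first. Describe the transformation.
The second image is the first rotated clockwise by a slight angle.

Every shape is tilted by the same angle and the image corners show triangular fill wedges — a whole-image rotation by a non-right angle.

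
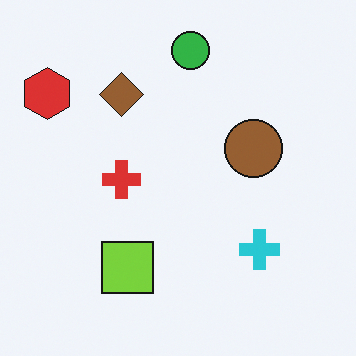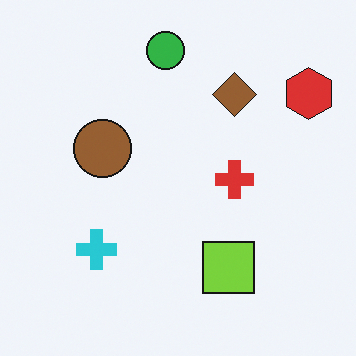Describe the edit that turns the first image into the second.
This is the original image flipped horizontally (left ↔ right).

The red hexagon is in the top-left of the first image and the top-right of the second — shapes on opposite sides of the vertical midline have swapped in a mirror flip.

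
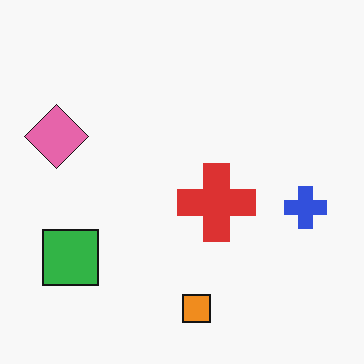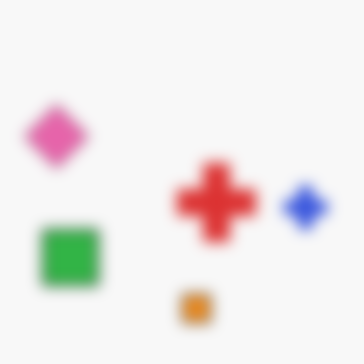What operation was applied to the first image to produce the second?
Strongly gaussian-blurred.

Shape edges and outlines are uniformly softened across the whole image.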